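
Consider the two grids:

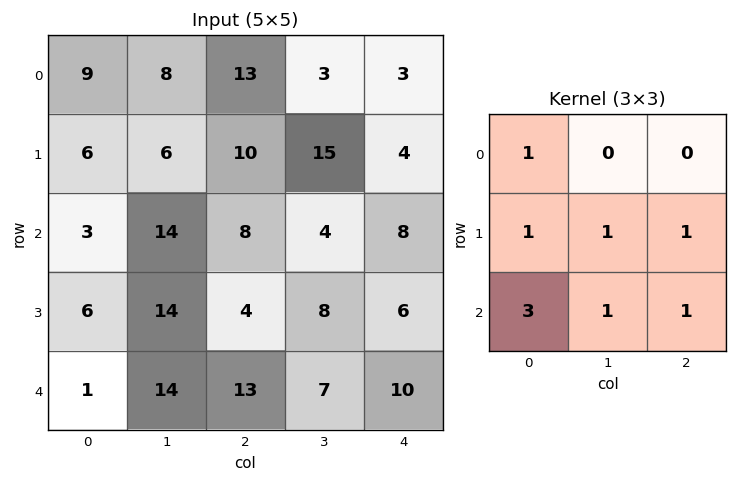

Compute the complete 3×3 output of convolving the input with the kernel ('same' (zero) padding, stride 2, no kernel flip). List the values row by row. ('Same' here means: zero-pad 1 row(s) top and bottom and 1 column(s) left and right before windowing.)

29 67 55
37 86 57
15 48 25

Output[0,0]: The receptive field on the zero-padded input at this output position is [0 0 0 / 0 9 8 / 0 6 6]. Elementwise product with the kernel and sum: 0·1 + 0·1 + 9·1 + 8·1 + 0·3 + 6·1 + 6·1.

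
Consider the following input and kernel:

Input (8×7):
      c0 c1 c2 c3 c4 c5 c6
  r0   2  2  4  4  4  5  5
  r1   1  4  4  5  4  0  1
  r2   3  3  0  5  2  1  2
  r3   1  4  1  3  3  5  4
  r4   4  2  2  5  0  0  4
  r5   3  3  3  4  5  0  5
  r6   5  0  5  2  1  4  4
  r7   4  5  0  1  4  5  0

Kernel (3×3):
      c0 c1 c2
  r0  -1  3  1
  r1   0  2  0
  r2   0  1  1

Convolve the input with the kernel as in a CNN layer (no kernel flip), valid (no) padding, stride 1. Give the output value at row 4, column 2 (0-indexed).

24

The receptive field on the input at this output position is [2 5 0 / 3 4 5 / 5 2 1]. Elementwise product with the kernel and sum: 2·-1 + 5·3 + 0·1 + 4·2 + 2·1 + 1·1.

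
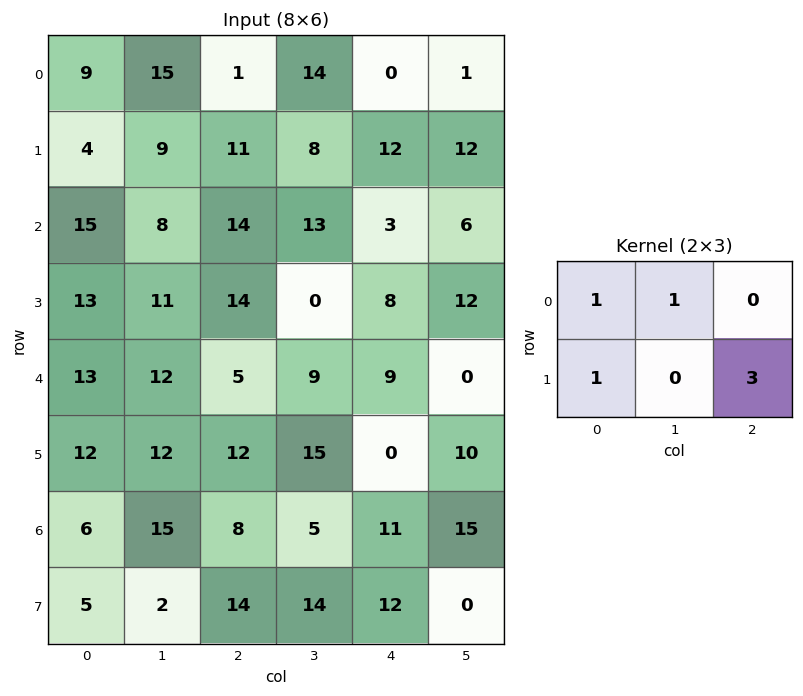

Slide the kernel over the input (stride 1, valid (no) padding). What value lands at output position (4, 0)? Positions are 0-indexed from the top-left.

The receptive field on the input at this output position is [13 12 5 / 12 12 12]. Elementwise product with the kernel and sum: 13·1 + 12·1 + 12·1 + 12·3.

73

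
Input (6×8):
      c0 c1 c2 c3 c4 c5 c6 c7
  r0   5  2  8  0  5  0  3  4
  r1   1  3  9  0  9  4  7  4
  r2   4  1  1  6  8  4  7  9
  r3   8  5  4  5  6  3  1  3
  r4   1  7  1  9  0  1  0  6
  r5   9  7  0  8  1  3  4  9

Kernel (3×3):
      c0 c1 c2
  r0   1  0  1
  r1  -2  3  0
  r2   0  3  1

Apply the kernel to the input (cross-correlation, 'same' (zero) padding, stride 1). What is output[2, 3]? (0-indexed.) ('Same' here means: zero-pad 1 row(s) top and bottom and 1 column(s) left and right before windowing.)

The receptive field on the zero-padded input at this output position is [9 0 9 / 1 6 8 / 4 5 6]. Elementwise product with the kernel and sum: 9·1 + 9·1 + 1·-2 + 6·3 + 5·3 + 6·1.

55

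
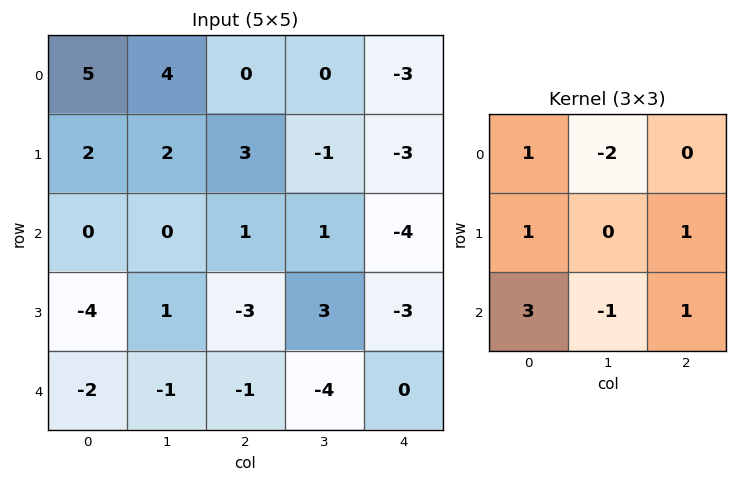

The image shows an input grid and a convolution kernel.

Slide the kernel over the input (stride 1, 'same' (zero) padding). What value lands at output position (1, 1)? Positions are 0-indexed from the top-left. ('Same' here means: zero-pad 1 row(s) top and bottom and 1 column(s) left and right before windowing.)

The receptive field on the zero-padded input at this output position is [5 4 0 / 2 2 3 / 0 0 1]. Elementwise product with the kernel and sum: 5·1 + 4·-2 + 2·1 + 3·1 + 0·3 + 0·-1 + 1·1.

3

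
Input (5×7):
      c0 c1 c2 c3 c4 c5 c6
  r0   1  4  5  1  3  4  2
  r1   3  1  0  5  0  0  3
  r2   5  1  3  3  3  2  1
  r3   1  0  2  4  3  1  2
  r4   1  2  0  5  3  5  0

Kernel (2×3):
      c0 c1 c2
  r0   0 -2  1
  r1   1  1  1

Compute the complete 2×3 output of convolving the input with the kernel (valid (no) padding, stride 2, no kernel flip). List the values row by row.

1 6 -3
4 6 3

Output[0,0]: The receptive field on the input at this output position is [1 4 5 / 3 1 0]. Elementwise product with the kernel and sum: 4·-2 + 5·1 + 3·1 + 1·1 + 0·1.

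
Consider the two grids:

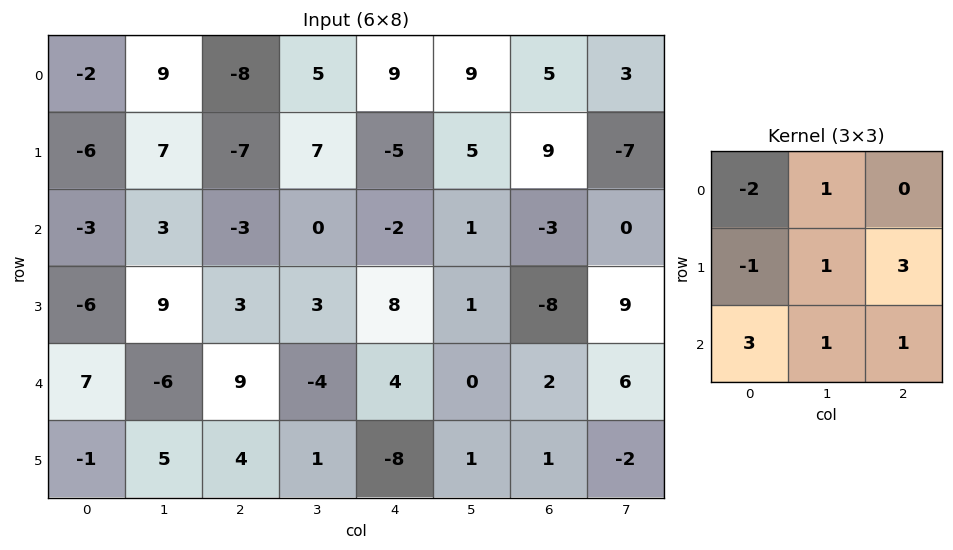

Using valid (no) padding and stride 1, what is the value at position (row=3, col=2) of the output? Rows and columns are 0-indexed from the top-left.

1

The receptive field on the input at this output position is [3 3 8 / 9 -4 4 / 4 1 -8]. Elementwise product with the kernel and sum: 3·-2 + 3·1 + 9·-1 + -4·1 + 4·3 + 4·3 + 1·1 + -8·1.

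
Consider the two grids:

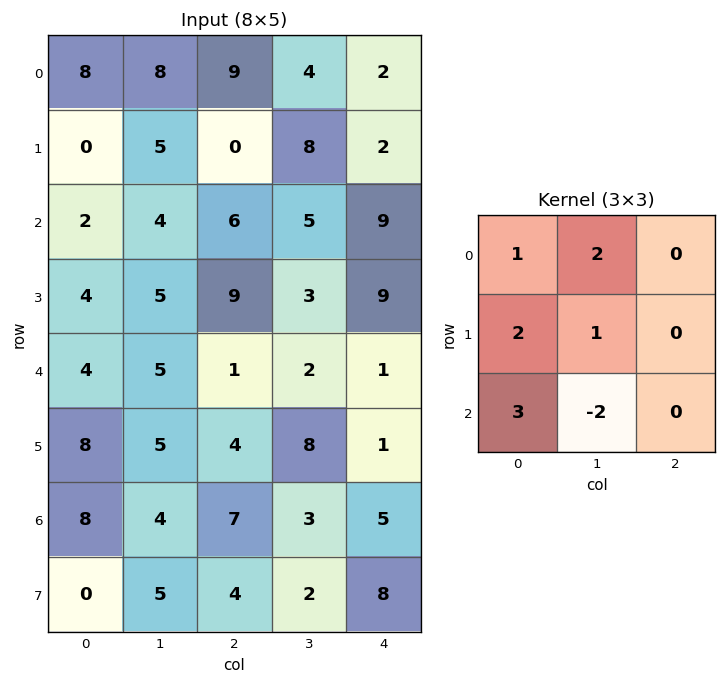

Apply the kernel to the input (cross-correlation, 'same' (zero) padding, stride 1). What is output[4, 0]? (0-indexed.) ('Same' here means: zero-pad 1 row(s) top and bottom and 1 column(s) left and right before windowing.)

The receptive field on the zero-padded input at this output position is [0 4 5 / 0 4 5 / 0 8 5]. Elementwise product with the kernel and sum: 0·1 + 4·2 + 0·2 + 4·1 + 0·3 + 8·-2.

-4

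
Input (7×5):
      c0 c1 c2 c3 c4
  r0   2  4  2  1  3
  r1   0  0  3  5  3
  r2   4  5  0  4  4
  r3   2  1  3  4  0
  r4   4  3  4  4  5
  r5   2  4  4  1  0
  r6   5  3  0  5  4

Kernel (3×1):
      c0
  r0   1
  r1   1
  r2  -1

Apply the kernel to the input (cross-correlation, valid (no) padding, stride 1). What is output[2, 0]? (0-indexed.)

The receptive field on the input at this output position is [4 / 2 / 4]. Elementwise product with the kernel and sum: 4·1 + 2·1 + 4·-1.

2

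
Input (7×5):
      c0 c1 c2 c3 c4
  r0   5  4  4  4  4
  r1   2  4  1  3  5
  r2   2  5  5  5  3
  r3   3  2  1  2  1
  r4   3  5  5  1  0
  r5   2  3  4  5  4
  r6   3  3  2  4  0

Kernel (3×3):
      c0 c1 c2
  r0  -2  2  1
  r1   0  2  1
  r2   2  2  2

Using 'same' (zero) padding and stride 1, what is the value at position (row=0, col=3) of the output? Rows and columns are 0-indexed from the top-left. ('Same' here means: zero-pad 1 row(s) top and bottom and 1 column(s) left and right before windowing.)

The receptive field on the zero-padded input at this output position is [0 0 0 / 4 4 4 / 1 3 5]. Elementwise product with the kernel and sum: 0·-2 + 0·2 + 0·1 + 4·2 + 4·1 + 1·2 + 3·2 + 5·2.

30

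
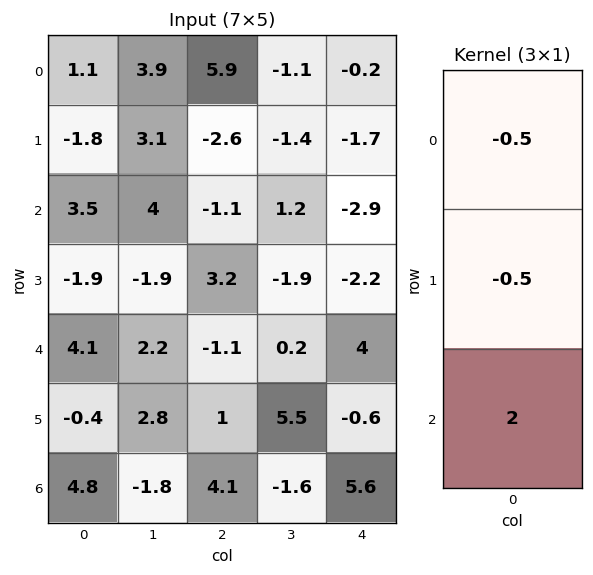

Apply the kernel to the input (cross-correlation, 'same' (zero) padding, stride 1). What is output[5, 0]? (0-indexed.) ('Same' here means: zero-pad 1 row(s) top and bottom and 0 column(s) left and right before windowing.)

7.75

The receptive field on the zero-padded input at this output position is [4.1 / -0.4 / 4.8]. Elementwise product with the kernel and sum: 4.1·-0.5 + -0.4·-0.5 + 4.8·2.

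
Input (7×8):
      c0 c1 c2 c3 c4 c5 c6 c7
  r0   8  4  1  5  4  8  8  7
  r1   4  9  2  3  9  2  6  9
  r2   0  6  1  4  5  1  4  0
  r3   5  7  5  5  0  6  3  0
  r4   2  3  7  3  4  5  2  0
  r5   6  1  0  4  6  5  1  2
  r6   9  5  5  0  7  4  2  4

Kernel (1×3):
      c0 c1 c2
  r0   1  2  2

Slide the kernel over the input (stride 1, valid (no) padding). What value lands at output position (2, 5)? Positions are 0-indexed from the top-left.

The receptive field on the input at this output position is [1 4 0]. Elementwise product with the kernel and sum: 1·1 + 4·2 + 0·2.

9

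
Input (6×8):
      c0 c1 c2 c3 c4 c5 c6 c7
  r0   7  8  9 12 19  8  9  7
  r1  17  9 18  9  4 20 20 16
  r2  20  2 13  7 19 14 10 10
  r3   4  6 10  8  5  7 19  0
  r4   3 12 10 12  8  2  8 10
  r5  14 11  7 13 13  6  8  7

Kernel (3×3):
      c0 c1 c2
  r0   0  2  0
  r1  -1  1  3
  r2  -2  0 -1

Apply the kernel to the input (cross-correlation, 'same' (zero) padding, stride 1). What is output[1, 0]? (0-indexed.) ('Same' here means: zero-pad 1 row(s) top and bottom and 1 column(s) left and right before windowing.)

56

The receptive field on the zero-padded input at this output position is [0 7 8 / 0 17 9 / 0 20 2]. Elementwise product with the kernel and sum: 7·2 + 0·-1 + 17·1 + 9·3 + 0·-2 + 2·-1.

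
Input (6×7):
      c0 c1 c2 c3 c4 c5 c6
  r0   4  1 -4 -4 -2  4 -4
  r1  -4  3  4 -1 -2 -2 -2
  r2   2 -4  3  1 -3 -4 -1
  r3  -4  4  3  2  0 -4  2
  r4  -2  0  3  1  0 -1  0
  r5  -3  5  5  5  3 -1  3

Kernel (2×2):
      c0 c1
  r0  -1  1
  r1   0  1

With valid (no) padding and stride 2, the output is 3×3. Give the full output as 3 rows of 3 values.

0 -1 4
-2 0 -5
7 3 -2

Output[0,0]: The receptive field on the input at this output position is [4 1 / -4 3]. Elementwise product with the kernel and sum: 4·-1 + 1·1 + 3·1.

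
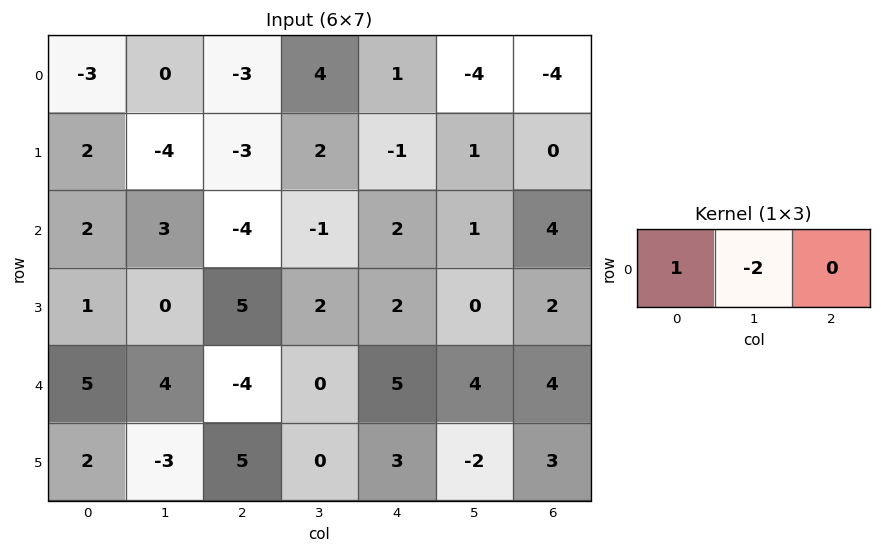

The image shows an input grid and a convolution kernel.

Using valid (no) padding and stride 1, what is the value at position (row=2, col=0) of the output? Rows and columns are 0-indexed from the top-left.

The receptive field on the input at this output position is [2 3 -4]. Elementwise product with the kernel and sum: 2·1 + 3·-2.

-4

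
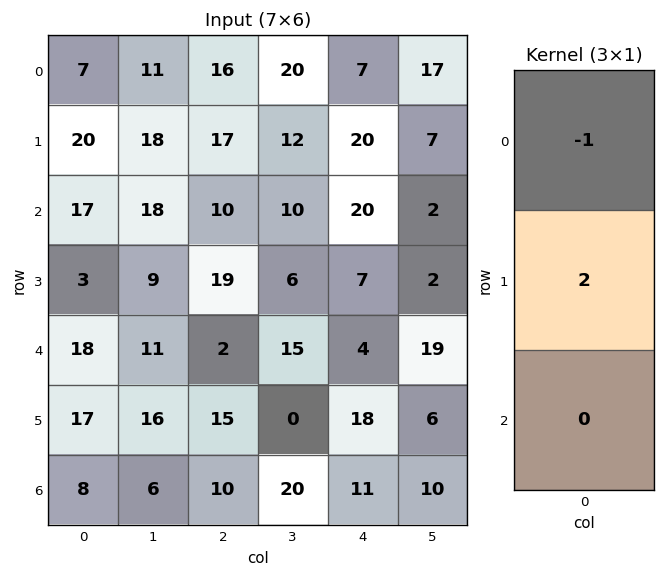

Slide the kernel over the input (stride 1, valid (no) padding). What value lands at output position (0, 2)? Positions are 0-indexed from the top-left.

18

The receptive field on the input at this output position is [16 / 17 / 10]. Elementwise product with the kernel and sum: 16·-1 + 17·2.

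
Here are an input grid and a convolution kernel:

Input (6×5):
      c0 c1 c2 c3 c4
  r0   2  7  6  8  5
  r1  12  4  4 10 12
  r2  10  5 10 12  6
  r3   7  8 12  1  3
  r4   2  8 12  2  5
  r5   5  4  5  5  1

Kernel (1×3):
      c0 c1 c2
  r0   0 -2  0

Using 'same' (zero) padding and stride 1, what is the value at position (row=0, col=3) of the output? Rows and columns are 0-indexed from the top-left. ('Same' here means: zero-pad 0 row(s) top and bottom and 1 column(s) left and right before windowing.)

The receptive field on the zero-padded input at this output position is [6 8 5]. Elementwise product with the kernel and sum: 8·-2.

-16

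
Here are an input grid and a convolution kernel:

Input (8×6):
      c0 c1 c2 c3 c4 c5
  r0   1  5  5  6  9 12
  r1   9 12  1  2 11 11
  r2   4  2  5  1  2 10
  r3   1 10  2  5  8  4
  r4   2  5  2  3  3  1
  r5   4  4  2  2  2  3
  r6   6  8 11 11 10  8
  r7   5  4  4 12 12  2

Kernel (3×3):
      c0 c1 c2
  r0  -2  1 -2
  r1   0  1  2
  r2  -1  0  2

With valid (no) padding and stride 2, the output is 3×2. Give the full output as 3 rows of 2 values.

Output[0,0]: The receptive field on the input at this output position is [1 5 5 / 9 12 1 / 4 2 5]. Elementwise product with the kernel and sum: 1·-2 + 5·1 + 5·-2 + 12·1 + 1·2 + 4·-1 + 5·2.

13 1
0 12
21 8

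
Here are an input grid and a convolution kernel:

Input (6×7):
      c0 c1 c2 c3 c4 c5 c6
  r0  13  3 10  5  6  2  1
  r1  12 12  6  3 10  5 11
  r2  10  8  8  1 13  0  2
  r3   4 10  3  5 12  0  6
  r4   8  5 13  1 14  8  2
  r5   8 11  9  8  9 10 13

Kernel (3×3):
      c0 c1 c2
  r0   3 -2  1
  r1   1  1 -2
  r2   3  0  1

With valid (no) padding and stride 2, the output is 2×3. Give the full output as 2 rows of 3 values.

93 52 49
67 72 85

Output[0,0]: The receptive field on the input at this output position is [13 3 10 / 12 12 6 / 10 8 8]. Elementwise product with the kernel and sum: 13·3 + 3·-2 + 10·1 + 12·1 + 12·1 + 6·-2 + 10·3 + 8·1.
Output[0,1]: The receptive field on the input at this output position is [10 5 6 / 6 3 10 / 8 1 13]. Elementwise product with the kernel and sum: 10·3 + 5·-2 + 6·1 + 6·1 + 3·1 + 10·-2 + 8·3 + 13·1.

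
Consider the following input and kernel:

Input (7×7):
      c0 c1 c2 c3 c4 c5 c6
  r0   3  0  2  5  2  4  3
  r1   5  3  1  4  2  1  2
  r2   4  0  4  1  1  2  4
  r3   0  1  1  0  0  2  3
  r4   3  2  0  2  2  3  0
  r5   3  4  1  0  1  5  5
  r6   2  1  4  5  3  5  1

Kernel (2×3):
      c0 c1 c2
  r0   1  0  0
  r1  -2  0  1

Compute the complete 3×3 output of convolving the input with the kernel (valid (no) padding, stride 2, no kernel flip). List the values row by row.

-6 2 0
5 2 4
-2 -1 5

Output[0,0]: The receptive field on the input at this output position is [3 0 2 / 5 3 1]. Elementwise product with the kernel and sum: 3·1 + 5·-2 + 1·1.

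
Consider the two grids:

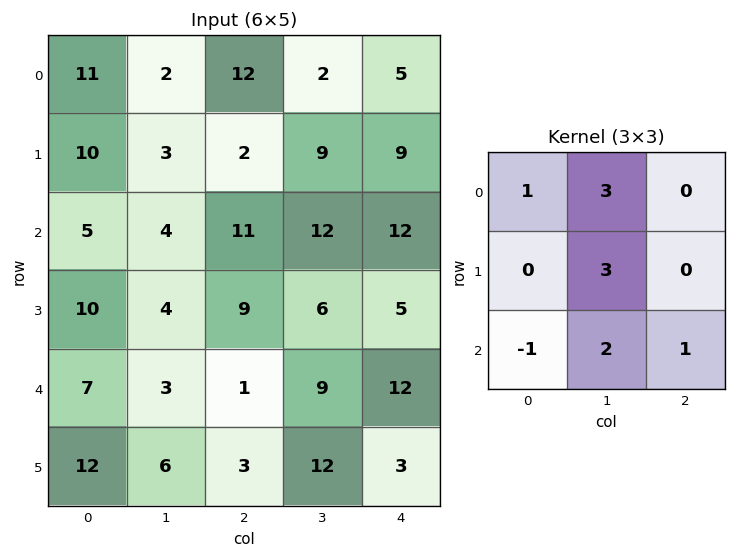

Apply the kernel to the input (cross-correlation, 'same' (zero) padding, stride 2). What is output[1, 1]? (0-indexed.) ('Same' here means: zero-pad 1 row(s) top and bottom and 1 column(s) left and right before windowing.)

The receptive field on the zero-padded input at this output position is [3 2 9 / 4 11 12 / 4 9 6]. Elementwise product with the kernel and sum: 3·1 + 2·3 + 11·3 + 4·-1 + 9·2 + 6·1.

62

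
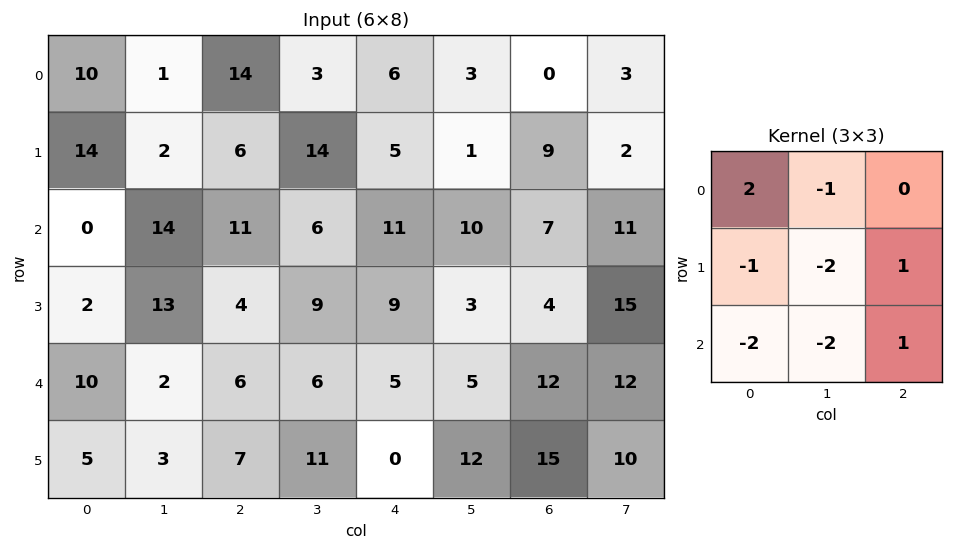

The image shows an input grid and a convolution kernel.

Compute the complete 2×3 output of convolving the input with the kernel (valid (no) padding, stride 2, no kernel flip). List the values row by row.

Output[0,0]: The receptive field on the input at this output position is [10 1 14 / 14 2 6 / 0 14 11]. Elementwise product with the kernel and sum: 10·2 + 1·-1 + 14·-1 + 2·-2 + 6·1 + 0·-2 + 14·-2 + 11·1.
Output[0,1]: The receptive field on the input at this output position is [14 3 6 / 6 14 5 / 11 6 11]. Elementwise product with the kernel and sum: 14·2 + 3·-1 + 6·-1 + 14·-2 + 5·1 + 11·-2 + 6·-2 + 11·1.

-10 -27 -24
-56 -16 -7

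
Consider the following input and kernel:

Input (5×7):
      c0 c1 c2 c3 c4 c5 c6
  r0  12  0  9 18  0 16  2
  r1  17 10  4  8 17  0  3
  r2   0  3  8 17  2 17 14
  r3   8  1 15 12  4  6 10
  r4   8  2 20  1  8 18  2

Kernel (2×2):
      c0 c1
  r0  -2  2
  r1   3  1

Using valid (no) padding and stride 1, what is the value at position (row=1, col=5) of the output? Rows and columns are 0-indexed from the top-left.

71

The receptive field on the input at this output position is [0 3 / 17 14]. Elementwise product with the kernel and sum: 0·-2 + 3·2 + 17·3 + 14·1.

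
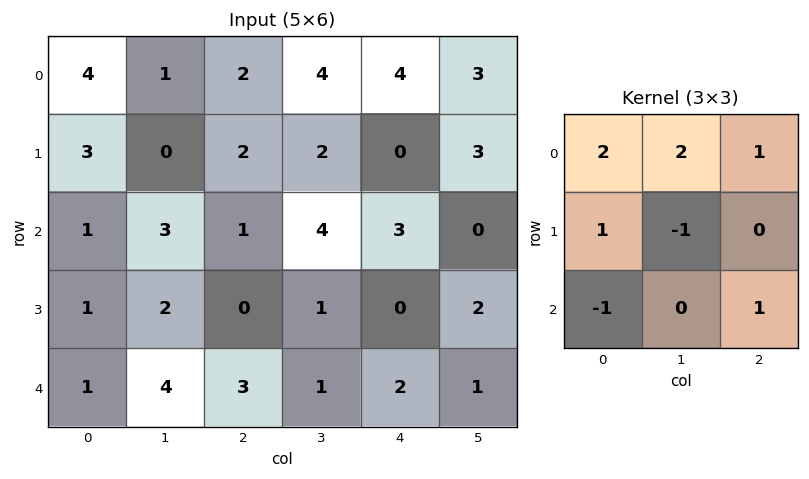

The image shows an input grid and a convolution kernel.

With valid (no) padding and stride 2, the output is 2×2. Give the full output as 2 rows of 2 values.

15 18
10 11

Output[0,0]: The receptive field on the input at this output position is [4 1 2 / 3 0 2 / 1 3 1]. Elementwise product with the kernel and sum: 4·2 + 1·2 + 2·1 + 3·1 + 0·-1 + 1·-1 + 1·1.
Output[0,1]: The receptive field on the input at this output position is [2 4 4 / 2 2 0 / 1 4 3]. Elementwise product with the kernel and sum: 2·2 + 4·2 + 4·1 + 2·1 + 2·-1 + 1·-1 + 3·1.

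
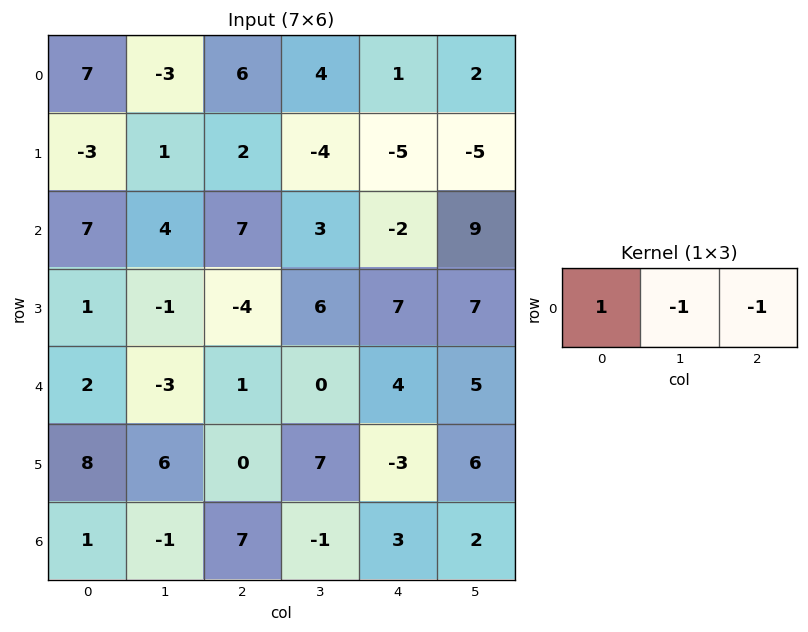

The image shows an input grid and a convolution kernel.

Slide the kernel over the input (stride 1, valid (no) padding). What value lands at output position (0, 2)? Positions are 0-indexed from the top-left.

The receptive field on the input at this output position is [6 4 1]. Elementwise product with the kernel and sum: 6·1 + 4·-1 + 1·-1.

1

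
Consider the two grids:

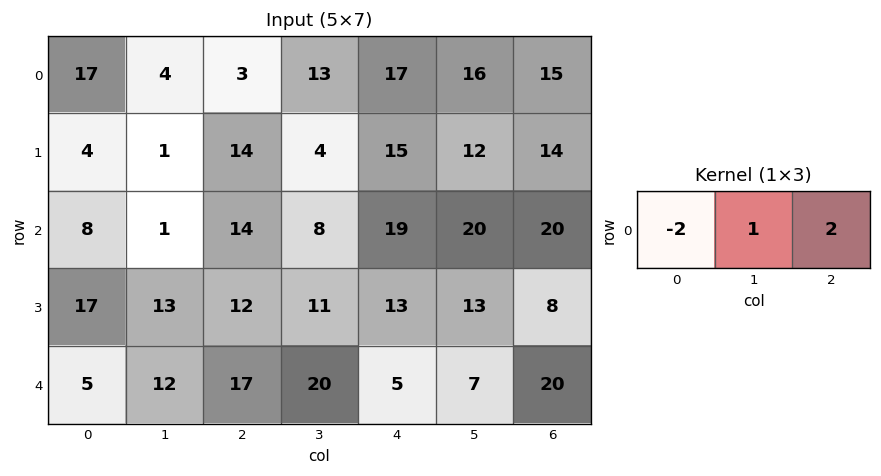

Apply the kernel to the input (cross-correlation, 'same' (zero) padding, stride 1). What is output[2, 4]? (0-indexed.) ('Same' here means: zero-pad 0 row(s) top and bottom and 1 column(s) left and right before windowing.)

The receptive field on the zero-padded input at this output position is [8 19 20]. Elementwise product with the kernel and sum: 8·-2 + 19·1 + 20·2.

43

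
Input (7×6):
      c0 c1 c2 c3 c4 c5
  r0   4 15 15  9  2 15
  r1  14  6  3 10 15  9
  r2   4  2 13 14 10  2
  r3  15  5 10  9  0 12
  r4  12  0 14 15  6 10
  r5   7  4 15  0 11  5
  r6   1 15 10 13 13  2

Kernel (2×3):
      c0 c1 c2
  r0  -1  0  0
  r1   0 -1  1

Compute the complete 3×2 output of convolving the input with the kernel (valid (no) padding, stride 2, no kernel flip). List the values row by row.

Output[0,0]: The receptive field on the input at this output position is [4 15 15 / 14 6 3]. Elementwise product with the kernel and sum: 4·-1 + 6·-1 + 3·1.

-7 -10
1 -22
-1 -3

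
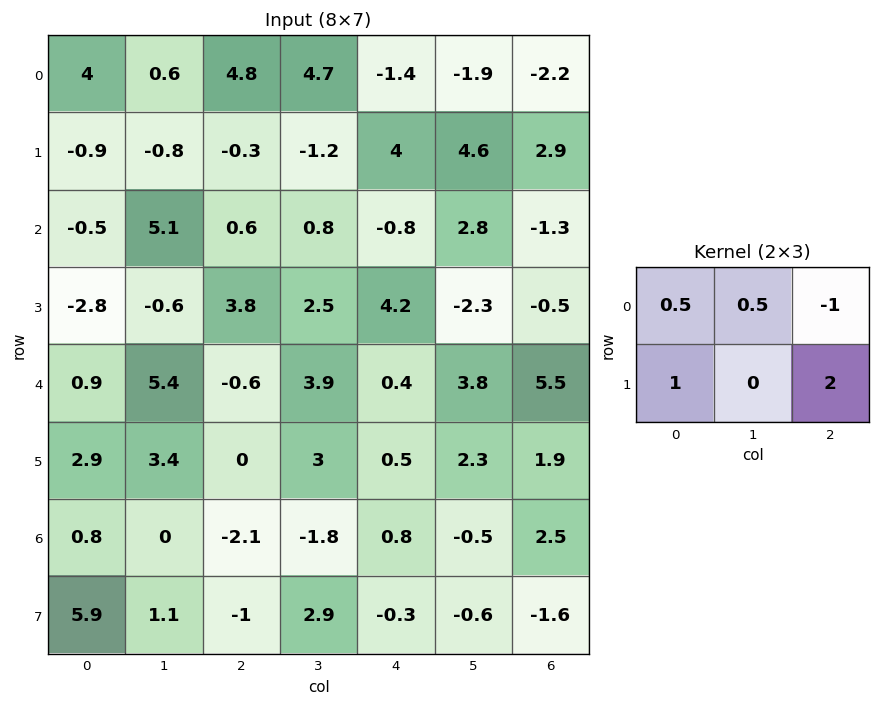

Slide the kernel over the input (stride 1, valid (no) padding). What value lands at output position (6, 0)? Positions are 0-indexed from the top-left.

6.4

The receptive field on the input at this output position is [0.8 0 -2.1 / 5.9 1.1 -1]. Elementwise product with the kernel and sum: 0.8·0.5 + 0·0.5 + -2.1·-1 + 5.9·1 + -1·2.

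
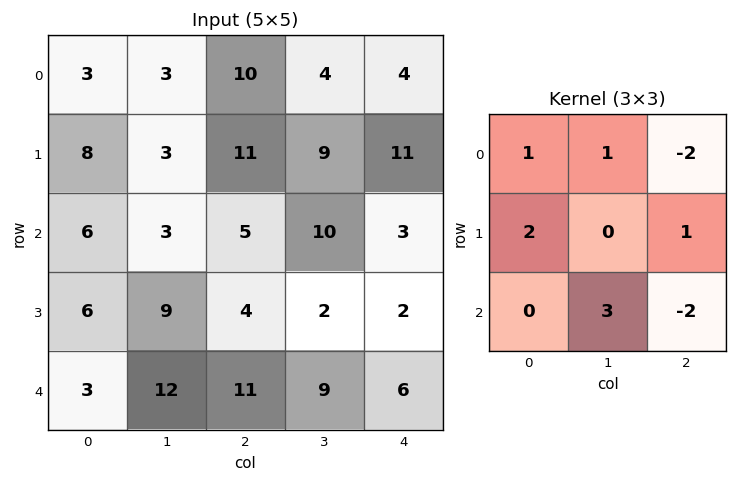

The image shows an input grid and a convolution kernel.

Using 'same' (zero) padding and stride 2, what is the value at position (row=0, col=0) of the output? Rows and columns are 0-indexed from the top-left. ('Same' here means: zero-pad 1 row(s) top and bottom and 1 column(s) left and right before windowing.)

The receptive field on the zero-padded input at this output position is [0 0 0 / 0 3 3 / 0 8 3]. Elementwise product with the kernel and sum: 0·1 + 0·1 + 0·-2 + 0·2 + 3·1 + 8·3 + 3·-2.

21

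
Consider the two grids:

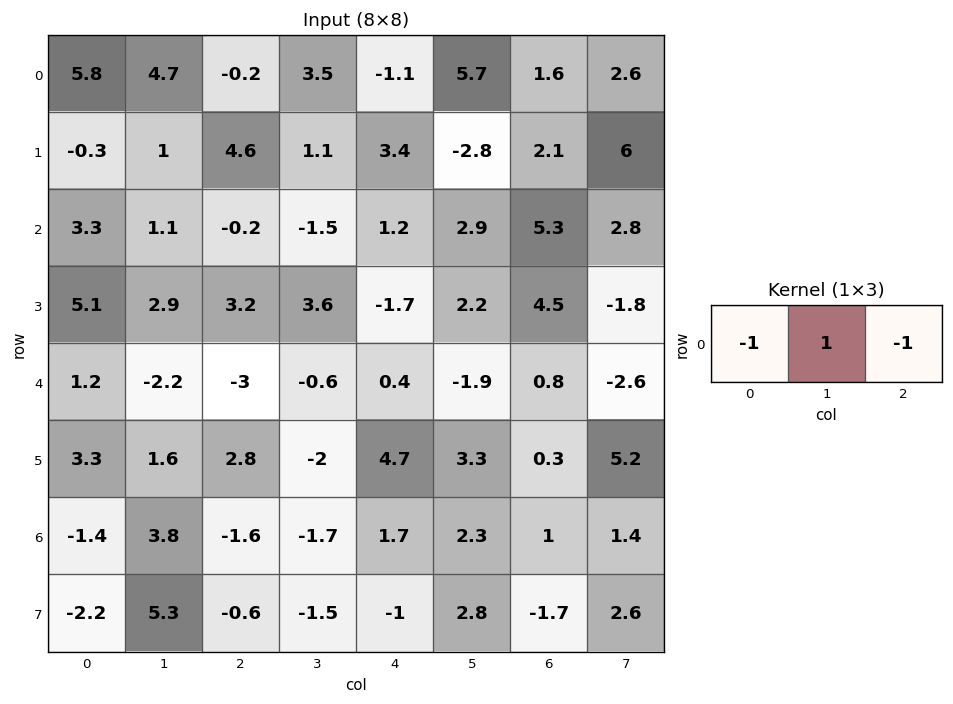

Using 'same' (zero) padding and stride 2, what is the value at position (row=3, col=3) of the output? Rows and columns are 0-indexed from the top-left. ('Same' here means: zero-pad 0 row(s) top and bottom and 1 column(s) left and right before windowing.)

The receptive field on the zero-padded input at this output position is [2.3 1 1.4]. Elementwise product with the kernel and sum: 2.3·-1 + 1·1 + 1.4·-1.

-2.7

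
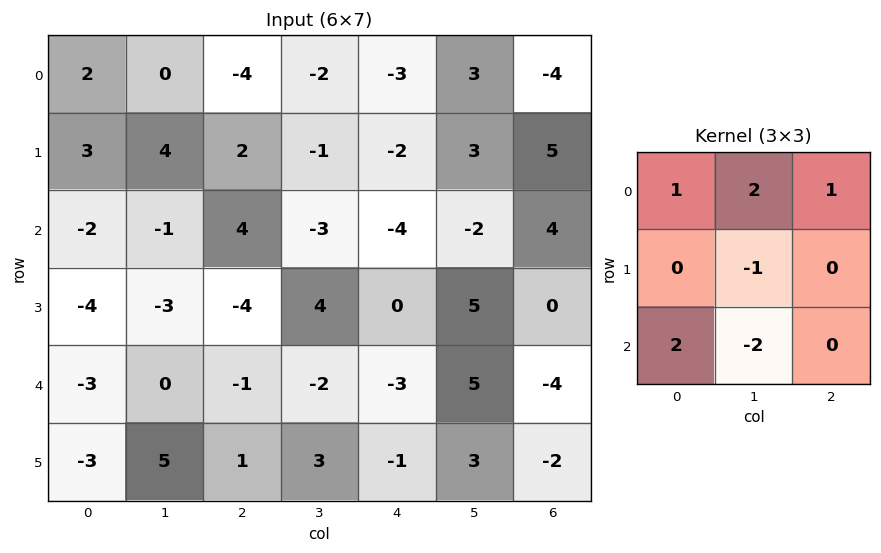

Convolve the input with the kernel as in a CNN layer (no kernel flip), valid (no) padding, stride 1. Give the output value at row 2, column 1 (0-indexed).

10

The receptive field on the input at this output position is [-1 4 -3 / -3 -4 4 / 0 -1 -2]. Elementwise product with the kernel and sum: -1·1 + 4·2 + -3·1 + -4·-1 + 0·2 + -1·-2.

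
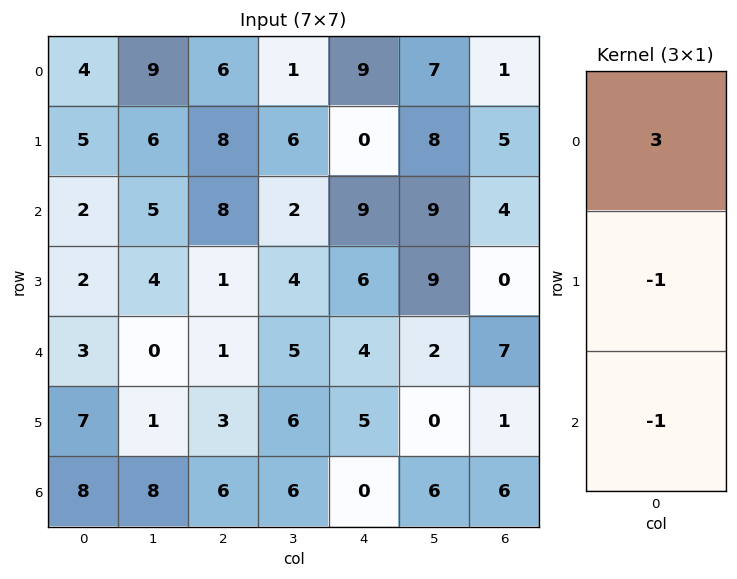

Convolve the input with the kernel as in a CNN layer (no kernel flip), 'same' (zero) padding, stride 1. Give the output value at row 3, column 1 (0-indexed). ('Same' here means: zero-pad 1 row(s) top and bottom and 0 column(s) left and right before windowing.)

The receptive field on the zero-padded input at this output position is [5 / 4 / 0]. Elementwise product with the kernel and sum: 5·3 + 4·-1 + 0·-1.

11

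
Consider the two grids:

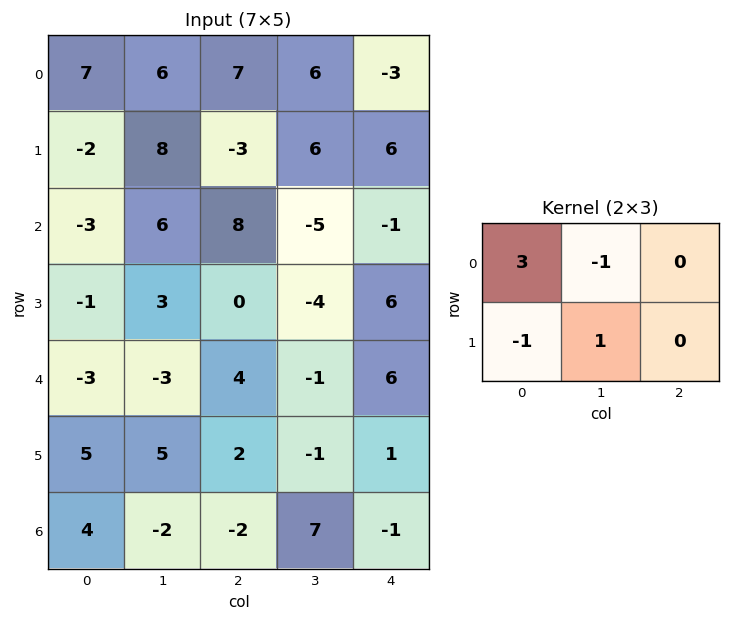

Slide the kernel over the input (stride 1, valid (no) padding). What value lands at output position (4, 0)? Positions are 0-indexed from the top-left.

-6

The receptive field on the input at this output position is [-3 -3 4 / 5 5 2]. Elementwise product with the kernel and sum: -3·3 + -3·-1 + 5·-1 + 5·1.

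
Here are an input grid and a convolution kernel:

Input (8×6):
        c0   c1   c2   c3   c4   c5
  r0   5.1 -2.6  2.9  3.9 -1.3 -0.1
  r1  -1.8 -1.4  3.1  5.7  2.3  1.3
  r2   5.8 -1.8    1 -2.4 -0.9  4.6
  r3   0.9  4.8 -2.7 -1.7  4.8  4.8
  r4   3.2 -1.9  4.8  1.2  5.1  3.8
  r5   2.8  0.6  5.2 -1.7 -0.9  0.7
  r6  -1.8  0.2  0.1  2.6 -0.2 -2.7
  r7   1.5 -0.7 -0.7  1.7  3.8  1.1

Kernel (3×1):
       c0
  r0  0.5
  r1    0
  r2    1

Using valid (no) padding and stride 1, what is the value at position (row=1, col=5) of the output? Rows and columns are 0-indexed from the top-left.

5.45

The receptive field on the input at this output position is [1.3 / 4.6 / 4.8]. Elementwise product with the kernel and sum: 1.3·0.5 + 4.8·1.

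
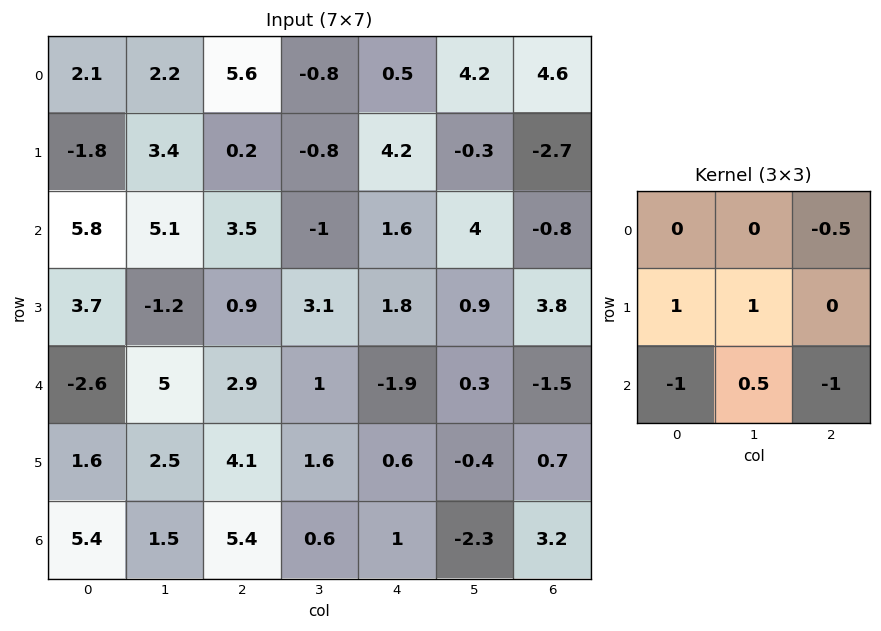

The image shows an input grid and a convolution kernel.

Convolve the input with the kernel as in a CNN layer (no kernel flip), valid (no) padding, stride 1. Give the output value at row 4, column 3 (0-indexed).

The receptive field on the input at this output position is [1 -1.9 0.3 / 1.6 0.6 -0.4 / 0.6 1 -2.3]. Elementwise product with the kernel and sum: 0.3·-0.5 + 1.6·1 + 0.6·1 + 0.6·-1 + 1·0.5 + -2.3·-1.

4.25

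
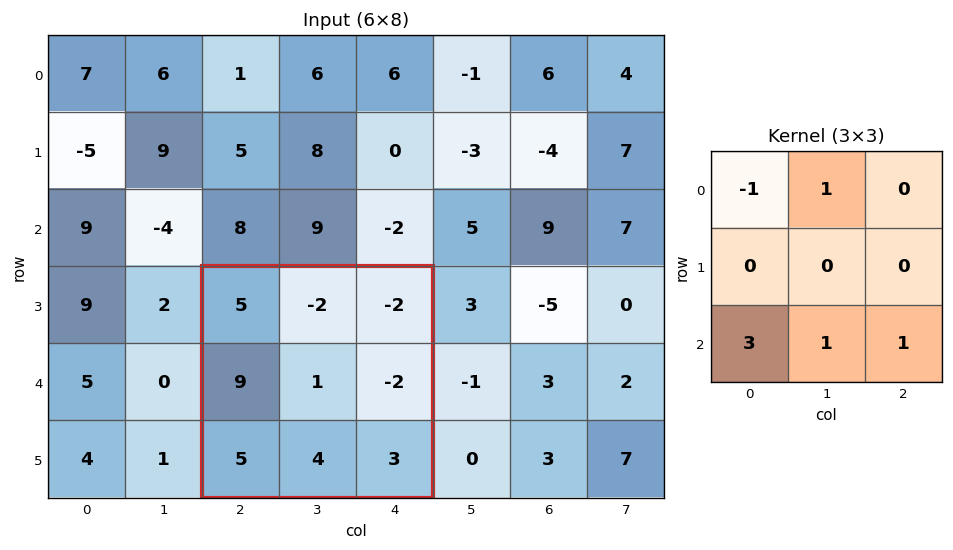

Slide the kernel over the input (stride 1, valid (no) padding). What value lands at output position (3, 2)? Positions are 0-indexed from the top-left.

The receptive field on the input at this output position is [5 -2 -2 / 9 1 -2 / 5 4 3]. Elementwise product with the kernel and sum: 5·-1 + -2·1 + 5·3 + 4·1 + 3·1.

15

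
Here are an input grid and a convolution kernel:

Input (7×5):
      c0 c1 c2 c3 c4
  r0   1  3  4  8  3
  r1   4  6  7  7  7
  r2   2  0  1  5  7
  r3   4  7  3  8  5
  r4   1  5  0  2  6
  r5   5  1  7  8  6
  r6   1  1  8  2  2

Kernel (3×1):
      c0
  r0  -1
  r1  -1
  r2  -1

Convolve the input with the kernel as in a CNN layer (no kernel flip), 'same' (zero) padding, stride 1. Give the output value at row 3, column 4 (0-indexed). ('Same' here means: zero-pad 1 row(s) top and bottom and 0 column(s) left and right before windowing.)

The receptive field on the zero-padded input at this output position is [7 / 5 / 6]. Elementwise product with the kernel and sum: 7·-1 + 5·-1 + 6·-1.

-18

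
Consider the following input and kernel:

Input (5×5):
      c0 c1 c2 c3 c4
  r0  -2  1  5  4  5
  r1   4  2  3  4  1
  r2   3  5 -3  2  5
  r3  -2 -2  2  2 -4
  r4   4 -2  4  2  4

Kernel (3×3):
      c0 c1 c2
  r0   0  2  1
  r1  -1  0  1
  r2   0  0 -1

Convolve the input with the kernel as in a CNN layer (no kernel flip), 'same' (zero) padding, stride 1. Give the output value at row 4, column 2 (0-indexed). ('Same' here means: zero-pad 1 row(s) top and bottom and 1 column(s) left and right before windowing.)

10

The receptive field on the zero-padded input at this output position is [-2 2 2 / -2 4 2 / 0 0 0]. Elementwise product with the kernel and sum: 2·2 + 2·1 + -2·-1 + 2·1 + 0·-1.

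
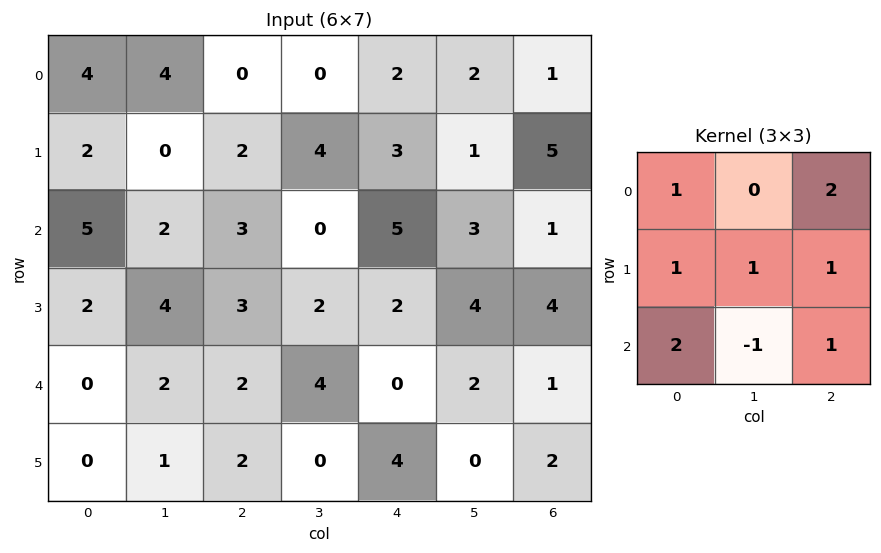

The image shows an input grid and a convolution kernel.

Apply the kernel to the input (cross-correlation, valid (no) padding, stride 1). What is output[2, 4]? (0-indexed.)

The receptive field on the input at this output position is [5 3 1 / 2 4 4 / 0 2 1]. Elementwise product with the kernel and sum: 5·1 + 1·2 + 2·1 + 4·1 + 4·1 + 0·2 + 2·-1 + 1·1.

16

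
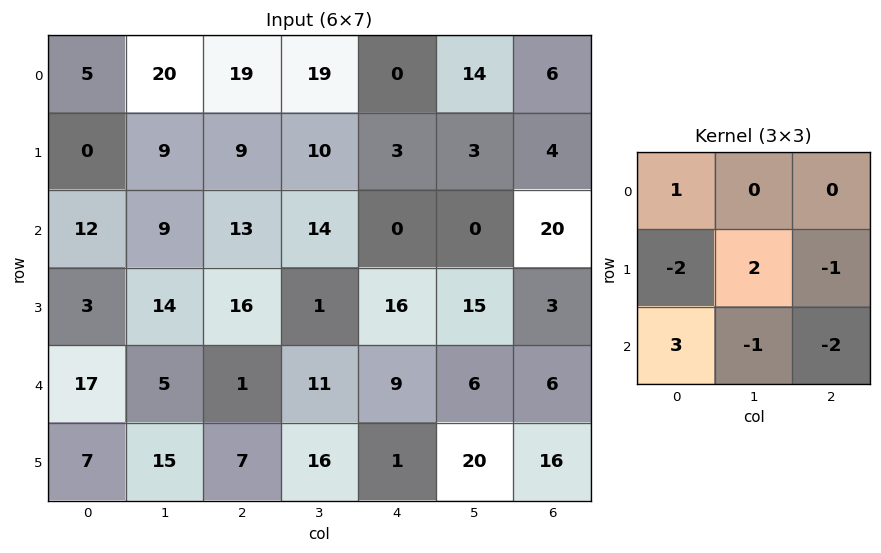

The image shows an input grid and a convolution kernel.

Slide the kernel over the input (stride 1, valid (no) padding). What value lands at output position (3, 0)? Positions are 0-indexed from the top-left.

-30

The receptive field on the input at this output position is [3 14 16 / 17 5 1 / 7 15 7]. Elementwise product with the kernel and sum: 3·1 + 17·-2 + 5·2 + 1·-1 + 7·3 + 15·-1 + 7·-2.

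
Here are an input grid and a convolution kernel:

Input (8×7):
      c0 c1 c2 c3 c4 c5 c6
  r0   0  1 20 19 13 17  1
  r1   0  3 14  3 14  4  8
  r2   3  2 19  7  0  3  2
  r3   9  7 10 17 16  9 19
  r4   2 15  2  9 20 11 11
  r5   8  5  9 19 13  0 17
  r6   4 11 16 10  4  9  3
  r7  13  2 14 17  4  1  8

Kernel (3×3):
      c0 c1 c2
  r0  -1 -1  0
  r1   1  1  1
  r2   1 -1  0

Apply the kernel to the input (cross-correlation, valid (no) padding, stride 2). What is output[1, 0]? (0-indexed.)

8

The receptive field on the input at this output position is [3 2 19 / 9 7 10 / 2 15 2]. Elementwise product with the kernel and sum: 3·-1 + 2·-1 + 9·1 + 7·1 + 10·1 + 2·1 + 15·-1.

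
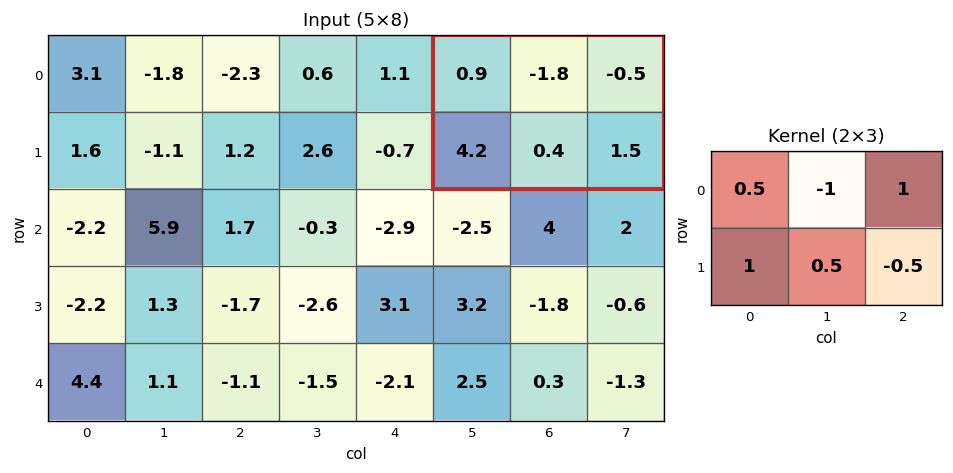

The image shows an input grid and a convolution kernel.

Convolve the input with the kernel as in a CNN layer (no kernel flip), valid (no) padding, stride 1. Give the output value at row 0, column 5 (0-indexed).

5.4

The receptive field on the input at this output position is [0.9 -1.8 -0.5 / 4.2 0.4 1.5]. Elementwise product with the kernel and sum: 0.9·0.5 + -1.8·-1 + -0.5·1 + 4.2·1 + 0.4·0.5 + 1.5·-0.5.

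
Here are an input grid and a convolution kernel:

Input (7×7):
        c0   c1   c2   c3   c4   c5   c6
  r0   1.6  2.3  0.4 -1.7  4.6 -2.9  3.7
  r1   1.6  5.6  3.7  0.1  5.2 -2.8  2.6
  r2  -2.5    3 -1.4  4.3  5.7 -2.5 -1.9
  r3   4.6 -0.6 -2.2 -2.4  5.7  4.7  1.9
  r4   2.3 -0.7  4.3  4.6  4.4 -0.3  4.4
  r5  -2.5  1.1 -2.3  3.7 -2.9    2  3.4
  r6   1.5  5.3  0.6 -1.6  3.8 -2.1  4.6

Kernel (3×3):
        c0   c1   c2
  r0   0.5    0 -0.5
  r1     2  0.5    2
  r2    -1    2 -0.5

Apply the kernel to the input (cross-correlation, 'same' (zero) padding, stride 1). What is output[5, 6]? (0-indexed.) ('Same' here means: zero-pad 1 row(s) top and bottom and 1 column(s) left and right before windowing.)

16.85

The receptive field on the zero-padded input at this output position is [-0.3 4.4 0 / 2 3.4 0 / -2.1 4.6 0]. Elementwise product with the kernel and sum: -0.3·0.5 + 0·-0.5 + 2·2 + 3.4·0.5 + 0·2 + -2.1·-1 + 4.6·2 + 0·-0.5.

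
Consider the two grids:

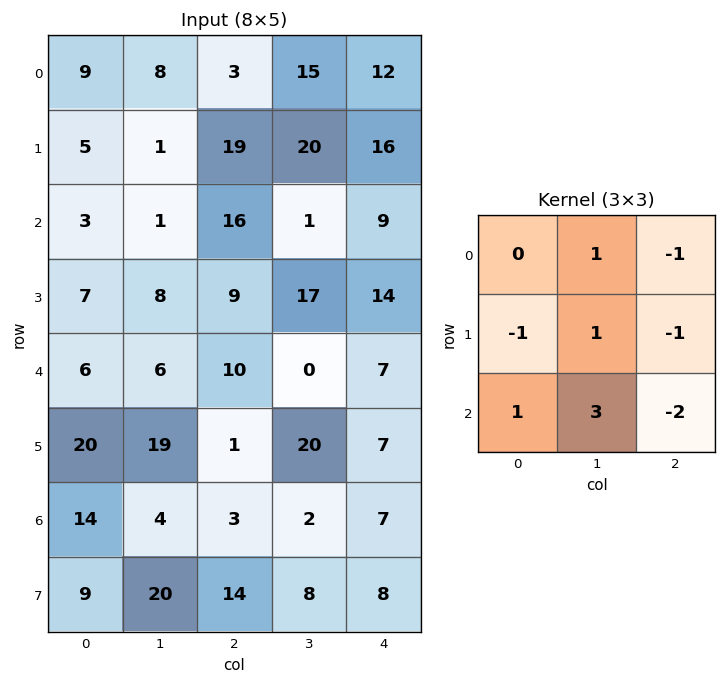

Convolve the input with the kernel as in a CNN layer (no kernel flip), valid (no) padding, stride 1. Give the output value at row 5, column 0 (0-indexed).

46

The receptive field on the input at this output position is [20 19 1 / 14 4 3 / 9 20 14]. Elementwise product with the kernel and sum: 19·1 + 1·-1 + 14·-1 + 4·1 + 3·-1 + 9·1 + 20·3 + 14·-2.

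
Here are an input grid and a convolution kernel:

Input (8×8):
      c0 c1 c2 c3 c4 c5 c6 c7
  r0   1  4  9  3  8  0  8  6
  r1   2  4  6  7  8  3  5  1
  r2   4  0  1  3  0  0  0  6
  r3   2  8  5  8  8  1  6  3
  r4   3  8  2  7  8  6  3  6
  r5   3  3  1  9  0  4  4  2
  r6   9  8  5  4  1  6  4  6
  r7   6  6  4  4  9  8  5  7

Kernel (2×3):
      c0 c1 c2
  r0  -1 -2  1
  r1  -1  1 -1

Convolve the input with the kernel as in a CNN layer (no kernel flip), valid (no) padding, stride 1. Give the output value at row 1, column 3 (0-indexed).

-23

The receptive field on the input at this output position is [7 8 3 / 3 0 0]. Elementwise product with the kernel and sum: 7·-1 + 8·-2 + 3·1 + 3·-1 + 0·1 + 0·-1.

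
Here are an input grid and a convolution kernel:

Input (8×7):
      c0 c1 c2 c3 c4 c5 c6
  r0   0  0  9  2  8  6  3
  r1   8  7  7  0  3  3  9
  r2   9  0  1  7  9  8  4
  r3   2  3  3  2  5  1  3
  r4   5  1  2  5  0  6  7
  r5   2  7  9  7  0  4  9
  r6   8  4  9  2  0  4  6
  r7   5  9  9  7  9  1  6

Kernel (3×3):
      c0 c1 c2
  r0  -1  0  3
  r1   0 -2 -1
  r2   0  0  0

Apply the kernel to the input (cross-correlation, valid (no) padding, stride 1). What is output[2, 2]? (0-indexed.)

The receptive field on the input at this output position is [1 7 9 / 3 2 5 / 2 5 0]. Elementwise product with the kernel and sum: 1·-1 + 9·3 + 2·-2 + 5·-1.

17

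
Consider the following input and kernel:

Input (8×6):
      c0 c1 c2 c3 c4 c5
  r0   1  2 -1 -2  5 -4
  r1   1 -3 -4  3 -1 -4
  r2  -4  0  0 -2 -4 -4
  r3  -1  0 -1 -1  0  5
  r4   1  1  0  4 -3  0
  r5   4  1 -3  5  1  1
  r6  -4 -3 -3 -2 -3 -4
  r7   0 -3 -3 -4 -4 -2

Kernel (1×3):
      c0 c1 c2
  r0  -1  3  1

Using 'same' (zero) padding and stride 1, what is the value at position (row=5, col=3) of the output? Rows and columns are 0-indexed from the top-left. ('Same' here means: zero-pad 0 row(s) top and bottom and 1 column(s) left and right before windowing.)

19

The receptive field on the zero-padded input at this output position is [-3 5 1]. Elementwise product with the kernel and sum: -3·-1 + 5·3 + 1·1.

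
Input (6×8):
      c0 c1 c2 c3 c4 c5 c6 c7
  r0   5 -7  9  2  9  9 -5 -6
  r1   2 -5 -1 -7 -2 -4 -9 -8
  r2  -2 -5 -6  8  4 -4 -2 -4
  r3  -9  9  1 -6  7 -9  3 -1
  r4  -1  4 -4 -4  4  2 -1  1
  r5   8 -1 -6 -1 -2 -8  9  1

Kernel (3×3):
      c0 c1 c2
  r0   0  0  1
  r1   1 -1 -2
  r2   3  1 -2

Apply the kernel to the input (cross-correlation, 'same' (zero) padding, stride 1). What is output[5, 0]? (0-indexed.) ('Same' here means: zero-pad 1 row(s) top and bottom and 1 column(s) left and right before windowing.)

-2

The receptive field on the zero-padded input at this output position is [0 -1 4 / 0 8 -1 / 0 0 0]. Elementwise product with the kernel and sum: 4·1 + 0·1 + 8·-1 + -1·-2 + 0·3 + 0·1 + 0·-2.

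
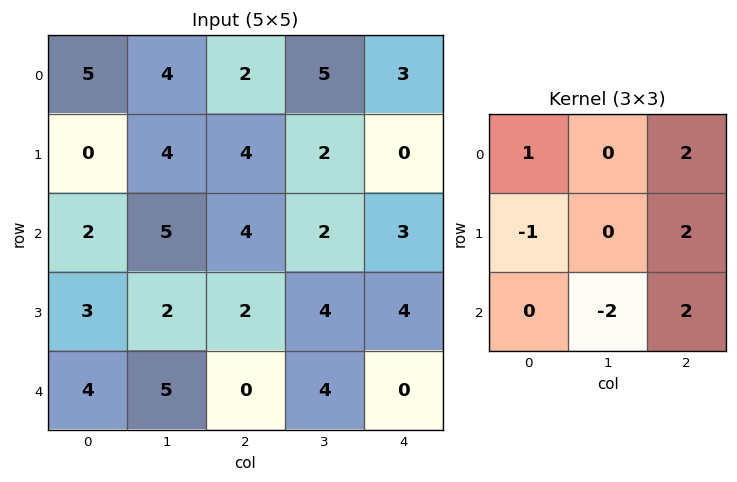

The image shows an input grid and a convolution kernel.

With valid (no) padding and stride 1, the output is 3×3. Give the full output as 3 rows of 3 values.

Output[0,0]: The receptive field on the input at this output position is [5 4 2 / 0 4 4 / 2 5 4]. Elementwise product with the kernel and sum: 5·1 + 2·2 + 0·-1 + 4·2 + 5·-2 + 4·2.

15 10 6
14 11 6
1 23 8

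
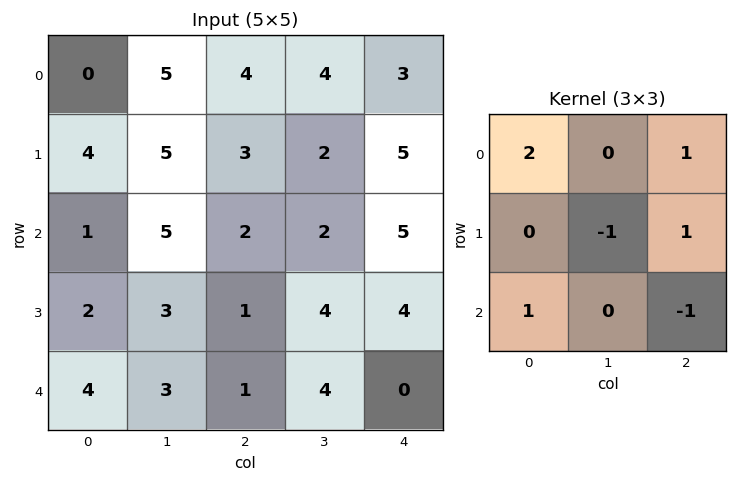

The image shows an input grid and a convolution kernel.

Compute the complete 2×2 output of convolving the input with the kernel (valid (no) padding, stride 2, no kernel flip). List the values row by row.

1 11
5 10

Output[0,0]: The receptive field on the input at this output position is [0 5 4 / 4 5 3 / 1 5 2]. Elementwise product with the kernel and sum: 0·2 + 4·1 + 5·-1 + 3·1 + 1·1 + 2·-1.
Output[0,1]: The receptive field on the input at this output position is [4 4 3 / 3 2 5 / 2 2 5]. Elementwise product with the kernel and sum: 4·2 + 3·1 + 2·-1 + 5·1 + 2·1 + 5·-1.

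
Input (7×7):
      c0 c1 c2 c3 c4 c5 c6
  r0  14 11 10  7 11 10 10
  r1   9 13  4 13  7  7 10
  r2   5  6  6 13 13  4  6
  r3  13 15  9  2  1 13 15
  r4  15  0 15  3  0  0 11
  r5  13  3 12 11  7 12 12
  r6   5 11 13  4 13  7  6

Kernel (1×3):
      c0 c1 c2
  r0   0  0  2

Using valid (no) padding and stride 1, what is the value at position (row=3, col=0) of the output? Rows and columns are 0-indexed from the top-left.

The receptive field on the input at this output position is [13 15 9]. Elementwise product with the kernel and sum: 9·2.

18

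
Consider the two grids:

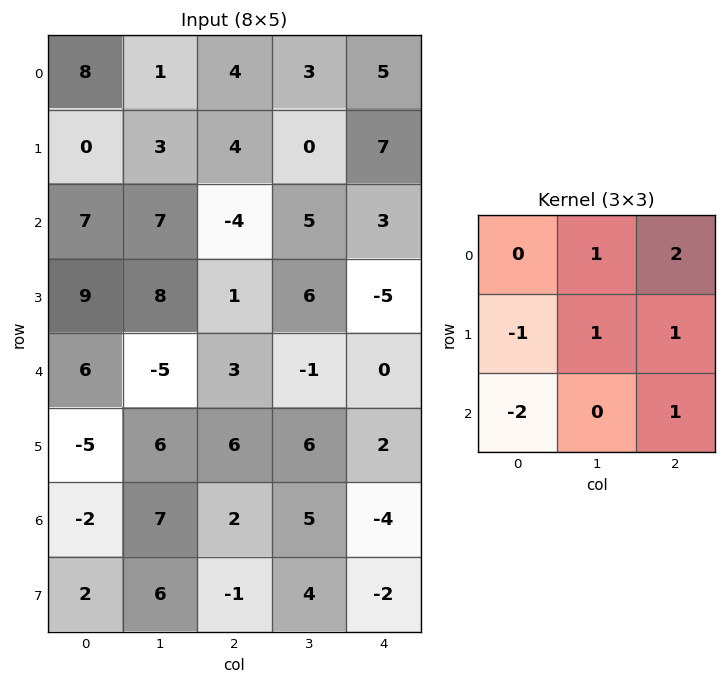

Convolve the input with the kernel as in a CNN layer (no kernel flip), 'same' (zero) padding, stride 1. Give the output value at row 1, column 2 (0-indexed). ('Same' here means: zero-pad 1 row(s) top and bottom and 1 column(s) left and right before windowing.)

2

The receptive field on the zero-padded input at this output position is [1 4 3 / 3 4 0 / 7 -4 5]. Elementwise product with the kernel and sum: 4·1 + 3·2 + 3·-1 + 4·1 + 0·1 + 7·-2 + 5·1.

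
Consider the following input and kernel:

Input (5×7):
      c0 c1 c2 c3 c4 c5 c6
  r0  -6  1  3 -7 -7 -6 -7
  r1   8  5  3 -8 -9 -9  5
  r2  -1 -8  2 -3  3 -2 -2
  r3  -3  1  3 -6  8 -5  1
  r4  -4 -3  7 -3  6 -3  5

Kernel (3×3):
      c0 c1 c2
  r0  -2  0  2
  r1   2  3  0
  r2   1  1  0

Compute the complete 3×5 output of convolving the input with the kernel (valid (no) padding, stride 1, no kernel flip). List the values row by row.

40 -3 -39 -41 -44
-38 -32 -32 3 31
-4 25 -6 17 -6

Output[0,0]: The receptive field on the input at this output position is [-6 1 3 / 8 5 3 / -1 -8 2]. Elementwise product with the kernel and sum: -6·-2 + 3·2 + 8·2 + 5·3 + -1·1 + -8·1.
Output[0,1]: The receptive field on the input at this output position is [1 3 -7 / 5 3 -8 / -8 2 -3]. Elementwise product with the kernel and sum: 1·-2 + -7·2 + 5·2 + 3·3 + -8·1 + 2·1.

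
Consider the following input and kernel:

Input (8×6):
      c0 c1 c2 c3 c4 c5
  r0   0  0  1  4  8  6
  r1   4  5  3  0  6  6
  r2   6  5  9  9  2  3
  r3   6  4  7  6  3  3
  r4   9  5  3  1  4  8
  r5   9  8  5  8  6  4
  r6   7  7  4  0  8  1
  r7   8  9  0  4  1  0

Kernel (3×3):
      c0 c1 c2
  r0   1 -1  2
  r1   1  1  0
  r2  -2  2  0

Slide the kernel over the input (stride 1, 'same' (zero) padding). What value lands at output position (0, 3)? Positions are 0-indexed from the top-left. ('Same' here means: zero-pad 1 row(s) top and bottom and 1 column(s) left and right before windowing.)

The receptive field on the zero-padded input at this output position is [0 0 0 / 1 4 8 / 3 0 6]. Elementwise product with the kernel and sum: 0·1 + 0·-1 + 0·2 + 1·1 + 4·1 + 3·-2 + 0·2.

-1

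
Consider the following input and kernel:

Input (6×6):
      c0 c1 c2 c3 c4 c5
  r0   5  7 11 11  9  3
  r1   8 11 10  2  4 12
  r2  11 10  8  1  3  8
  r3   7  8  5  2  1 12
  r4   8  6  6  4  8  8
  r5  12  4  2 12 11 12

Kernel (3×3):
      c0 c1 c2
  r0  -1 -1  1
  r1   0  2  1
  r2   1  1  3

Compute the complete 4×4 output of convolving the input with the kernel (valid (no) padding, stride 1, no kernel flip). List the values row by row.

76 36 13 31
49 17 7 59
40 19 33 54
30 47 57 92

Output[0,0]: The receptive field on the input at this output position is [5 7 11 / 8 11 10 / 11 10 8]. Elementwise product with the kernel and sum: 5·-1 + 7·-1 + 11·1 + 11·2 + 10·1 + 11·1 + 10·1 + 8·3.
Output[0,1]: The receptive field on the input at this output position is [7 11 11 / 11 10 2 / 10 8 1]. Elementwise product with the kernel and sum: 7·-1 + 11·-1 + 11·1 + 10·2 + 2·1 + 10·1 + 8·1 + 1·3.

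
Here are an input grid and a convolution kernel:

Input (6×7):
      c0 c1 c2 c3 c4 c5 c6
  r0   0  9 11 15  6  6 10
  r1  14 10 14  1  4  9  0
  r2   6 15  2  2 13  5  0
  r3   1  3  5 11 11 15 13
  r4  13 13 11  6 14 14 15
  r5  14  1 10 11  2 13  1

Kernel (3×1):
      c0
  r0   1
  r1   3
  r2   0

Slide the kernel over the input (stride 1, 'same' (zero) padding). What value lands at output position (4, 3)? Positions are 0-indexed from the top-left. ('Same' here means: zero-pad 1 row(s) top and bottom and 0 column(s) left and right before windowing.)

The receptive field on the zero-padded input at this output position is [11 / 6 / 11]. Elementwise product with the kernel and sum: 11·1 + 6·3.

29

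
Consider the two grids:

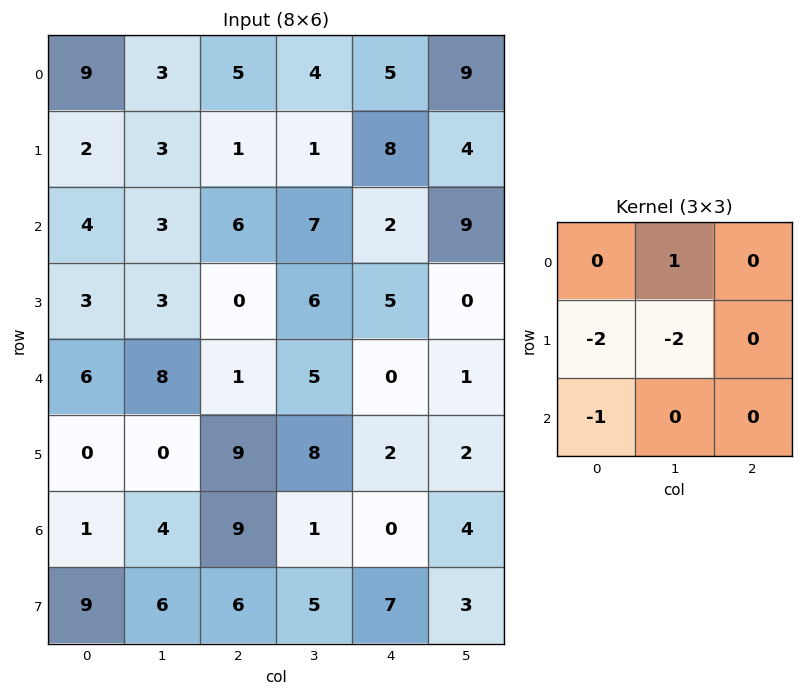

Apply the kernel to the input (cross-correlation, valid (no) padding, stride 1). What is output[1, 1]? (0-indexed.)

-20

The receptive field on the input at this output position is [3 1 1 / 3 6 7 / 3 0 6]. Elementwise product with the kernel and sum: 1·1 + 3·-2 + 6·-2 + 3·-1.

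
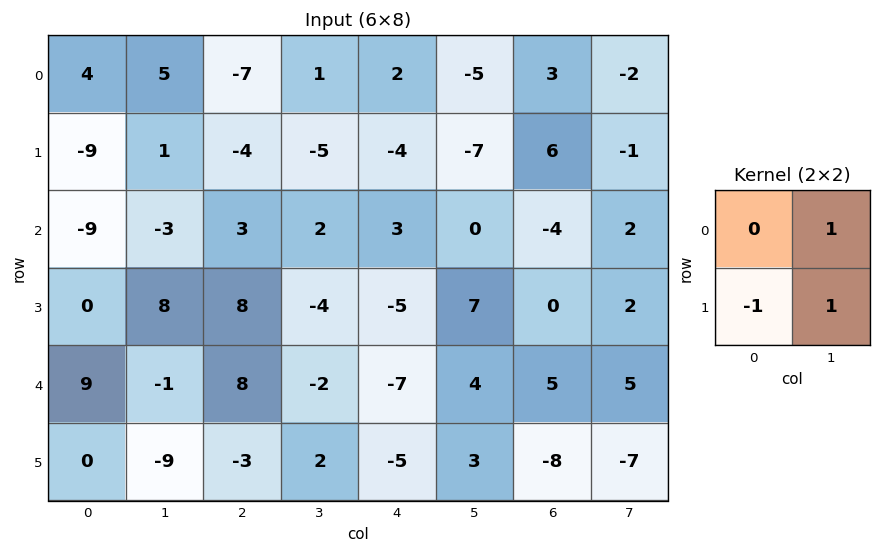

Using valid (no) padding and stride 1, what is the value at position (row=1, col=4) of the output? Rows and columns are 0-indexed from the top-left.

The receptive field on the input at this output position is [-4 -7 / 3 0]. Elementwise product with the kernel and sum: -7·1 + 3·-1 + 0·1.

-10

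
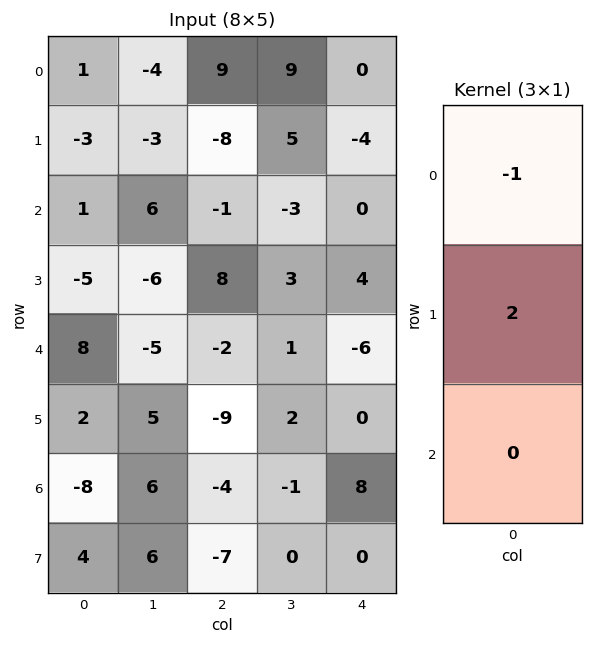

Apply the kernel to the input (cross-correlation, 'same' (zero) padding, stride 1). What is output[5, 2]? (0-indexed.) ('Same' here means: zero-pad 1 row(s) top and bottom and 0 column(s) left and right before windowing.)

-16

The receptive field on the zero-padded input at this output position is [-2 / -9 / -4]. Elementwise product with the kernel and sum: -2·-1 + -9·2.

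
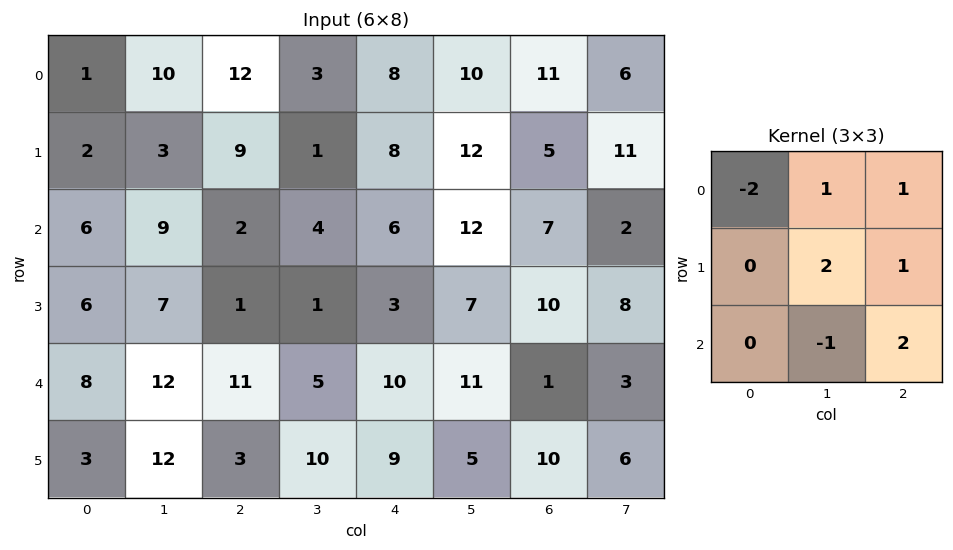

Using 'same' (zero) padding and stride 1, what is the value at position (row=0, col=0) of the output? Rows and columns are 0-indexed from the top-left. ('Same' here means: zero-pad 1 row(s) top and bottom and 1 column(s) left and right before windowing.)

16

The receptive field on the zero-padded input at this output position is [0 0 0 / 0 1 10 / 0 2 3]. Elementwise product with the kernel and sum: 0·-2 + 0·1 + 0·1 + 1·2 + 10·1 + 2·-1 + 3·2.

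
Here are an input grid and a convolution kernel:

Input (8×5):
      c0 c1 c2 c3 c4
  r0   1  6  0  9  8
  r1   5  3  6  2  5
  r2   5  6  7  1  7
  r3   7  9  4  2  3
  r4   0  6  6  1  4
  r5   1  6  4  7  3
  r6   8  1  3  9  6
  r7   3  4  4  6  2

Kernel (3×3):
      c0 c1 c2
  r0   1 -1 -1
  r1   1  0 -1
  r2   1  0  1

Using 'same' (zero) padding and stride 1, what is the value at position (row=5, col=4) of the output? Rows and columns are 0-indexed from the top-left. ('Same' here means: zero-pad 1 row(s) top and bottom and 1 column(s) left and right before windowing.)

The receptive field on the zero-padded input at this output position is [1 4 0 / 7 3 0 / 9 6 0]. Elementwise product with the kernel and sum: 1·1 + 4·-1 + 0·-1 + 7·1 + 0·-1 + 9·1 + 0·1.

13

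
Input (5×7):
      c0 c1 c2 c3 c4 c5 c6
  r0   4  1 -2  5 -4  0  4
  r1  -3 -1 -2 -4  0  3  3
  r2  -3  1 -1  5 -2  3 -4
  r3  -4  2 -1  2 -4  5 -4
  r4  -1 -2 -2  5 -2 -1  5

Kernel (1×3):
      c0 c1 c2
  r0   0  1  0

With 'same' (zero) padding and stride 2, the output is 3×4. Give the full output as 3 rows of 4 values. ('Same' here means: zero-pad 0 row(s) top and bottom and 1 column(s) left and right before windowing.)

Output[0,0]: The receptive field on the zero-padded input at this output position is [0 4 1]. Elementwise product with the kernel and sum: 4·1.

4 -2 -4 4
-3 -1 -2 -4
-1 -2 -2 5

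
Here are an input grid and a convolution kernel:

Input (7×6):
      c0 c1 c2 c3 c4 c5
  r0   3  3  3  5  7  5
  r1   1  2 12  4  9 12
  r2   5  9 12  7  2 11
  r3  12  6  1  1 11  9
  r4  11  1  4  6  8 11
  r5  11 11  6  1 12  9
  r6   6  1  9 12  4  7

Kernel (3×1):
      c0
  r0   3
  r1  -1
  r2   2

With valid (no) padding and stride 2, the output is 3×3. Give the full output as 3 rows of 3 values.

18 21 16
25 43 11
34 24 20

Output[0,0]: The receptive field on the input at this output position is [3 / 1 / 5]. Elementwise product with the kernel and sum: 3·3 + 1·-1 + 5·2.
Output[0,1]: The receptive field on the input at this output position is [3 / 12 / 12]. Elementwise product with the kernel and sum: 3·3 + 12·-1 + 12·2.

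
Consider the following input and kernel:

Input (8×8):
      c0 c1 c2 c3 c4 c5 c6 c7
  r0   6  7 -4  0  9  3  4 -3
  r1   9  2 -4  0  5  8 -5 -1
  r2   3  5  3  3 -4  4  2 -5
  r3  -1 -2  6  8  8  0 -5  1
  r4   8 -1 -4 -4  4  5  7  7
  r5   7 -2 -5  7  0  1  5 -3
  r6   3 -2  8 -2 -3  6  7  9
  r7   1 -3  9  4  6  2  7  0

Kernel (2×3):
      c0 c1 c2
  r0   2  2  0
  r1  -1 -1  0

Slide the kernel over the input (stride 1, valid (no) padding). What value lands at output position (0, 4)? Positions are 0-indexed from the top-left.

The receptive field on the input at this output position is [9 3 4 / 5 8 -5]. Elementwise product with the kernel and sum: 9·2 + 3·2 + 5·-1 + 8·-1.

11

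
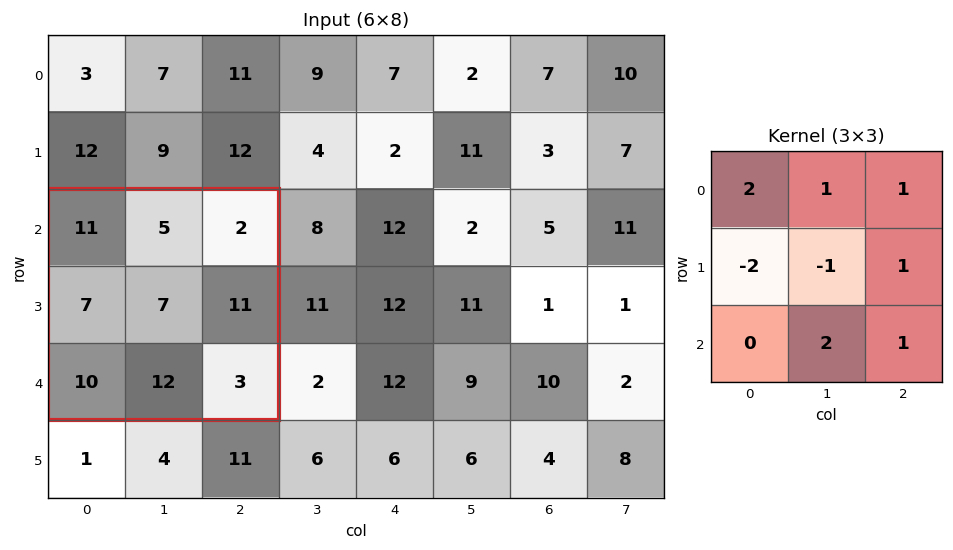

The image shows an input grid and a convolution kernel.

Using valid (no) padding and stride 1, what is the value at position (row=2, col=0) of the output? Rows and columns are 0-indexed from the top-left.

The receptive field on the input at this output position is [11 5 2 / 7 7 11 / 10 12 3]. Elementwise product with the kernel and sum: 11·2 + 5·1 + 2·1 + 7·-2 + 7·-1 + 11·1 + 12·2 + 3·1.

46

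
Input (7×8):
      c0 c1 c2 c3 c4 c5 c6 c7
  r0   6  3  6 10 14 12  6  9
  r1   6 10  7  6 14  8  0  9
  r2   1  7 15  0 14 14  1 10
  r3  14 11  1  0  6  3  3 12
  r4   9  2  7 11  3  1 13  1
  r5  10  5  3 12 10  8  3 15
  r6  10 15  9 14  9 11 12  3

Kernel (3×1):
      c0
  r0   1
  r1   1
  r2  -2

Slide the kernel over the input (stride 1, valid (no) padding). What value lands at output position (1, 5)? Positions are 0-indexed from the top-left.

The receptive field on the input at this output position is [8 / 14 / 3]. Elementwise product with the kernel and sum: 8·1 + 14·1 + 3·-2.

16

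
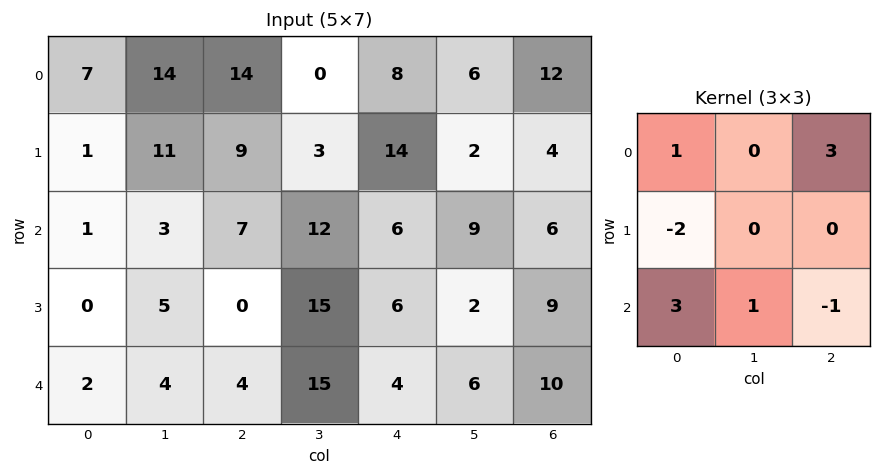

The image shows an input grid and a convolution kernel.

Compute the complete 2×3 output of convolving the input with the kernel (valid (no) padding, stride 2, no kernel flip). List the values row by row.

46 47 37
28 48 20

Output[0,0]: The receptive field on the input at this output position is [7 14 14 / 1 11 9 / 1 3 7]. Elementwise product with the kernel and sum: 7·1 + 14·3 + 1·-2 + 1·3 + 3·1 + 7·-1.
Output[0,1]: The receptive field on the input at this output position is [14 0 8 / 9 3 14 / 7 12 6]. Elementwise product with the kernel and sum: 14·1 + 8·3 + 9·-2 + 7·3 + 12·1 + 6·-1.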